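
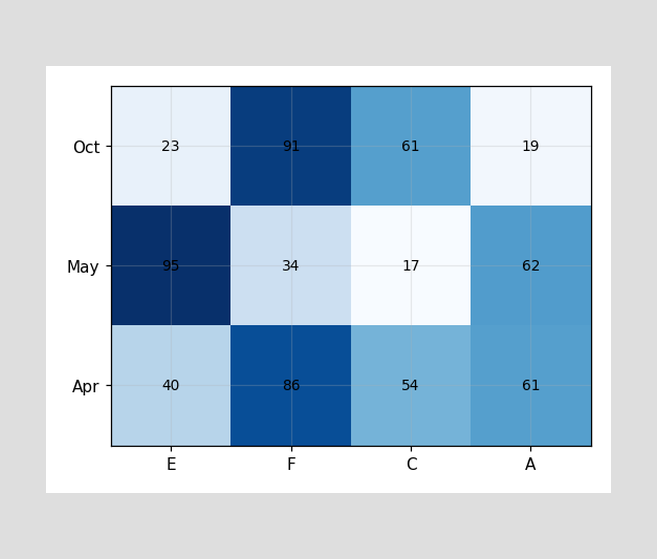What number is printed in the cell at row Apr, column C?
54

The (Apr, C) cell reads 54.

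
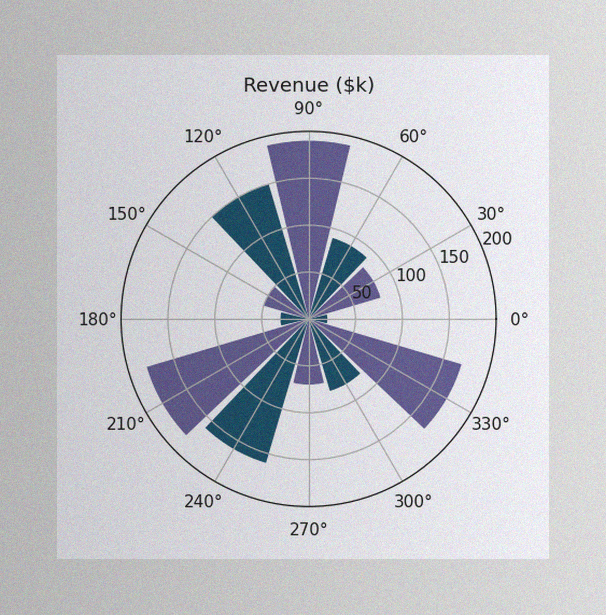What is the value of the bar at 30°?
The image has some photo noise and uneven lighting. The bar at 30° reaches $80k on the radial axis.

$80k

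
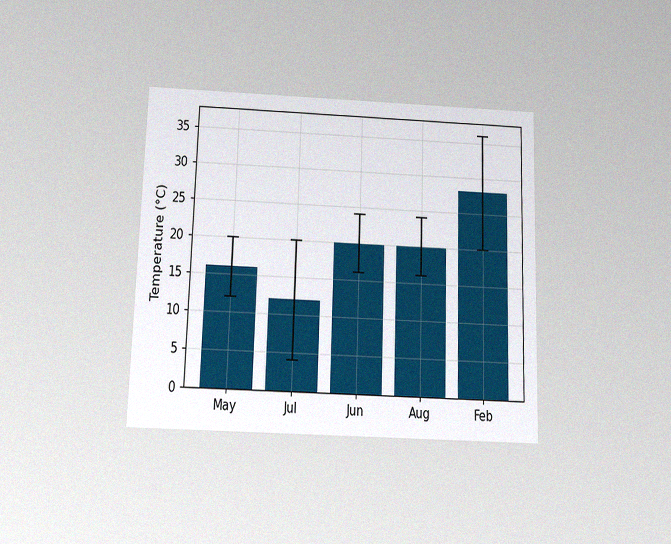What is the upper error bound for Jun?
The chart is viewed slightly from below, with some photo noise. The Jun bar's upper whisker reaches 24°C.

24°C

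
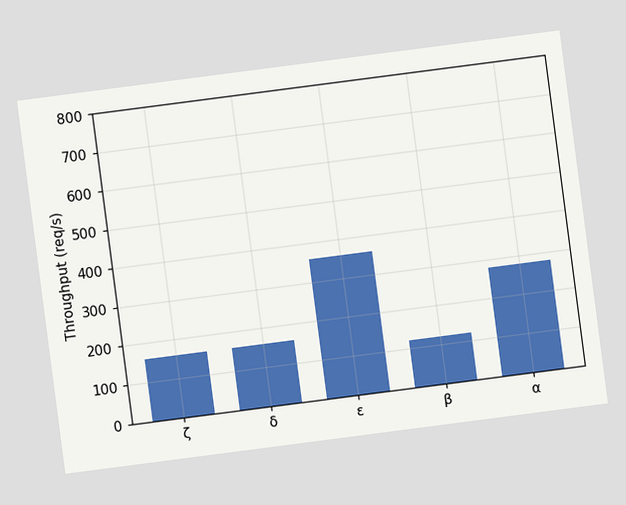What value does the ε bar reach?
360req/s

The chart is tilted about 7° counter-clockwise. Reading along the chart's y-axis, the ε bar reaches 360req/s.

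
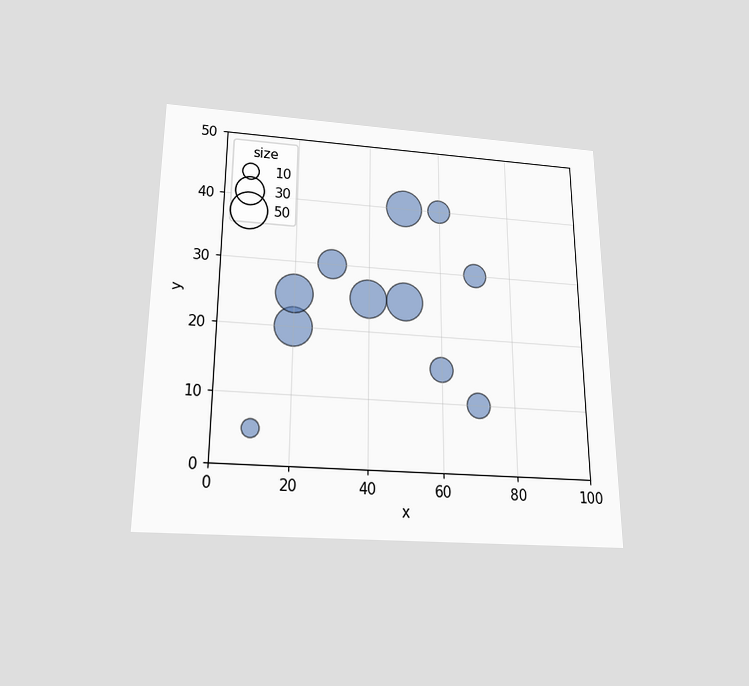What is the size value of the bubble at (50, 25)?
50

The chart is viewed slightly from below. Matching the bubble at (50, 25) against the size legend gives 50.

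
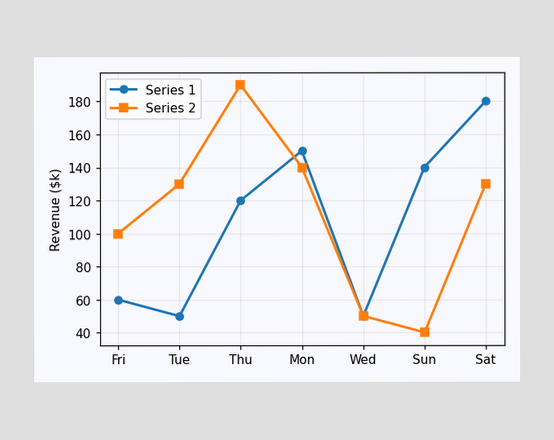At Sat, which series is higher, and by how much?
At Sat, Series 1 sits above the other line by $50k.

Series 1, by $50k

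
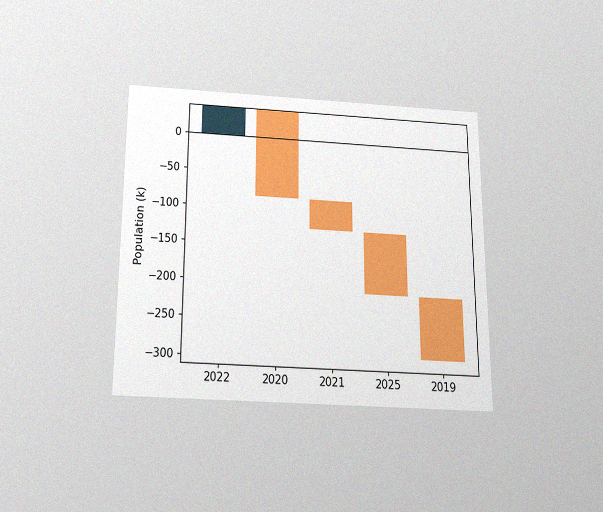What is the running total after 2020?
-84k

The chart is viewed slightly from below, with some photo noise. After 2020 the running total reaches -84k.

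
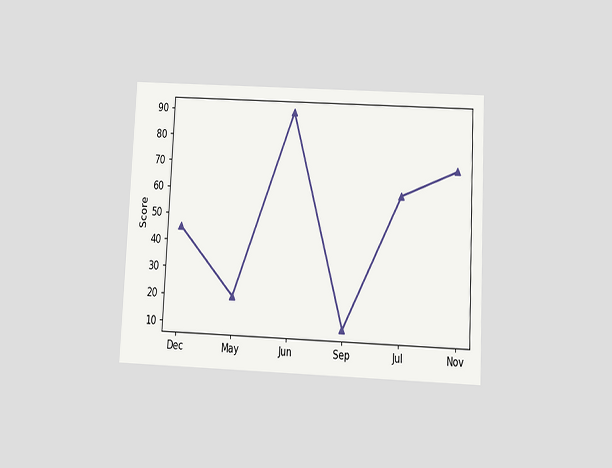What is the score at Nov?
The chart is tilted about 3° clockwise and viewed slightly from below. At Nov, the line is at 70.

70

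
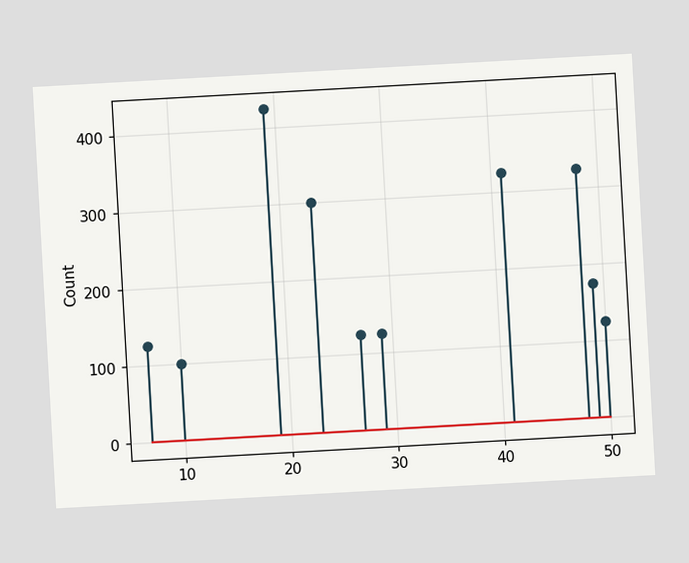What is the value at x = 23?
The chart is tilted about 3° counter-clockwise. The stem at x=23 reaches 300.

300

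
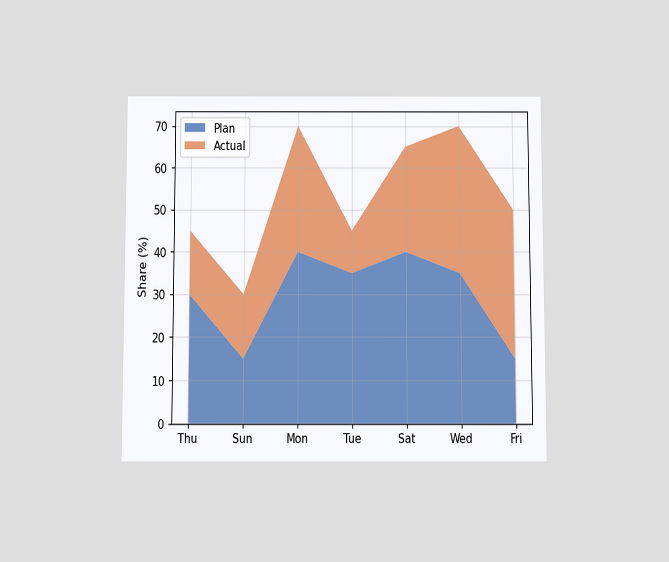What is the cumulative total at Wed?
The chart is viewed slightly from below. The stacked total at Wed reaches 70%.

70%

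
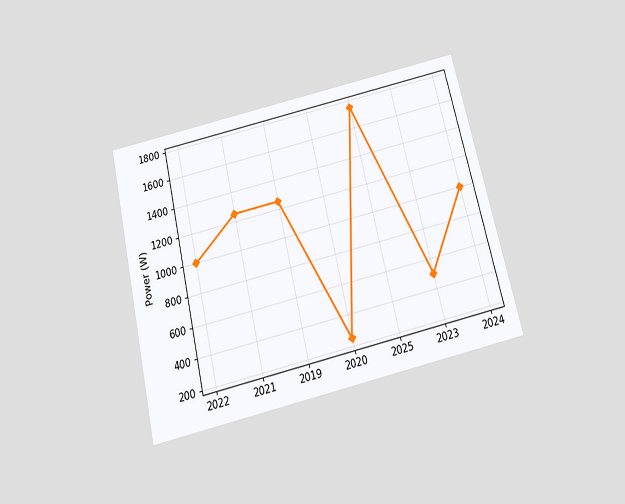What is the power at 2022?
1000W

The chart is tilted about 13° counter-clockwise and viewed slightly from below. At 2022, the line is at 1000W.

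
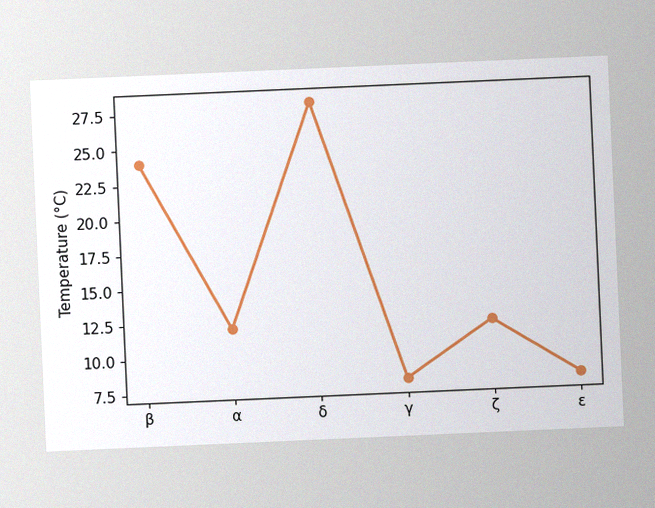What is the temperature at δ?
28°C

The chart is tilted about 3° counter-clockwise, with some photo noise. At δ, the line is at 28°C.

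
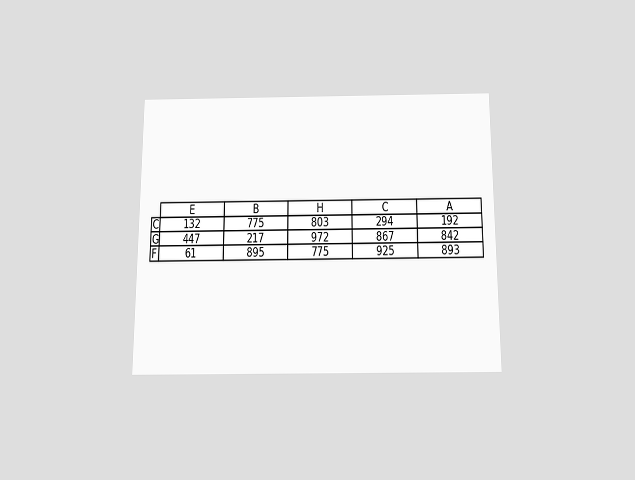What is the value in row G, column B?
The chart is viewed slightly from below. The (G, B) cell reads 217.

217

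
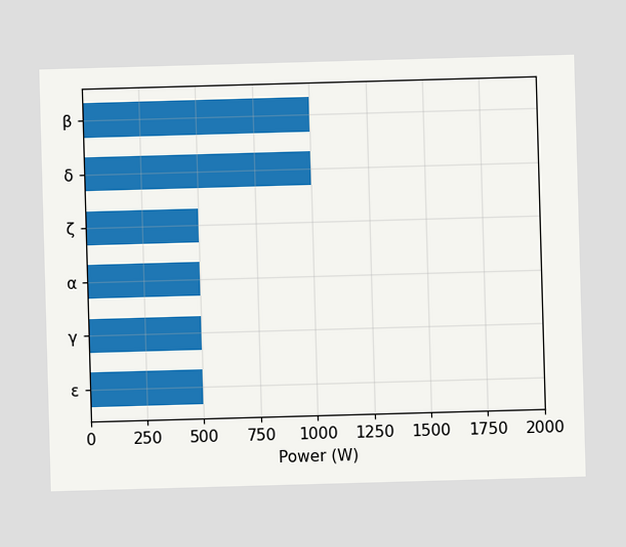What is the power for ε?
500W

Reading along the chart's x-axis, the ε bar reaches 500W.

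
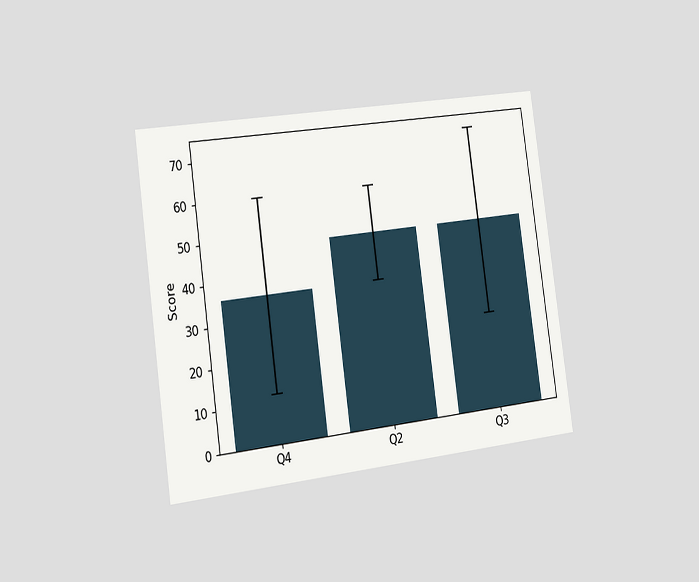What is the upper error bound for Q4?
60

The chart is tilted about 8° counter-clockwise and viewed slightly from the left. The Q4 bar's upper whisker reaches 60.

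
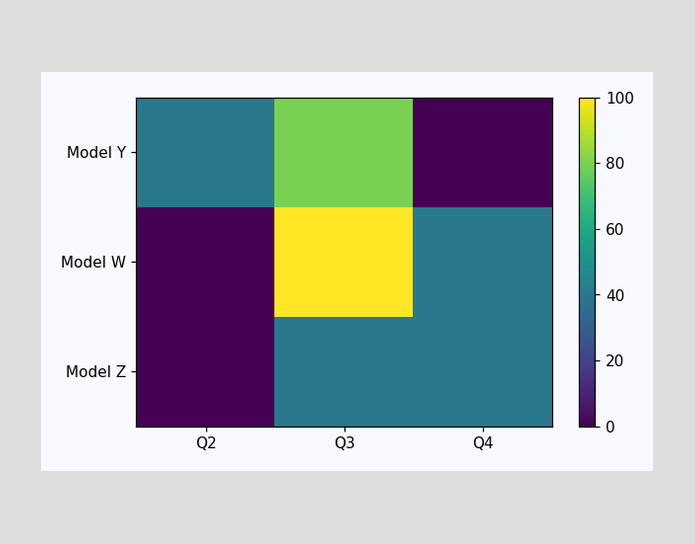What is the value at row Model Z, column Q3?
Matching cell (Model Z, Q3) against the colorbar gives 40.

40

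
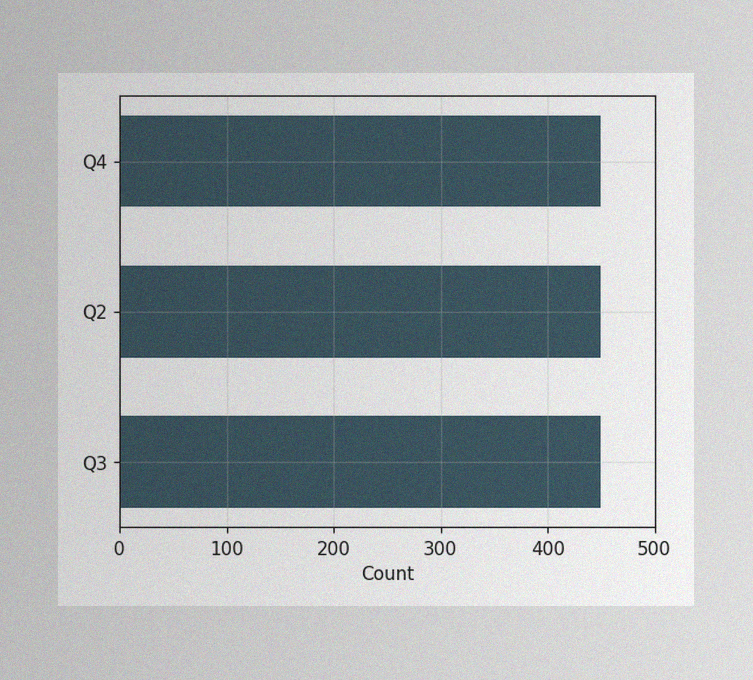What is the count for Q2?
The image has some photo noise and uneven lighting. Reading along the chart's x-axis, the Q2 bar reaches 450.

450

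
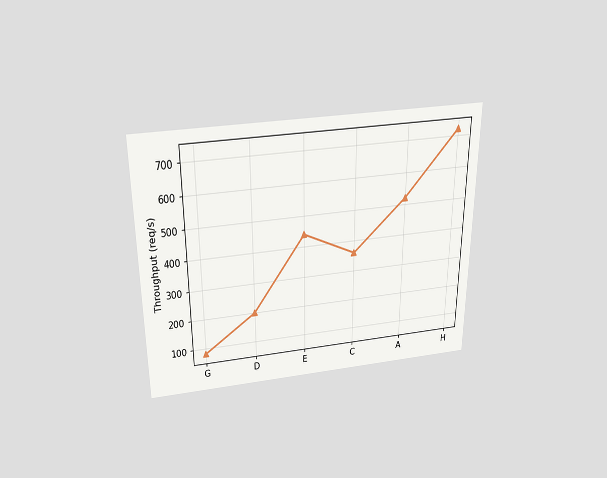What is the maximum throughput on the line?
The chart is viewed slightly from above. The highest point is at H, and reading across to the y-axis gives 720req/s.

720req/s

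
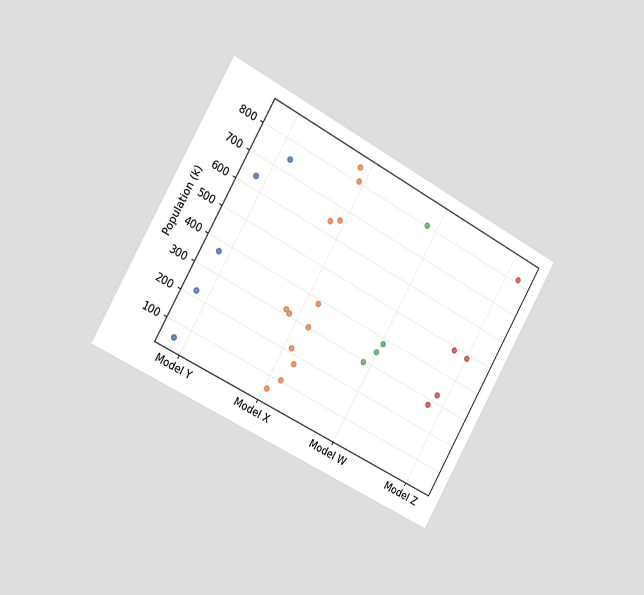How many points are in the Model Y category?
The chart is tilted about 29° clockwise and viewed slightly from the left. Counting the markers in the Model Y column gives 5.

5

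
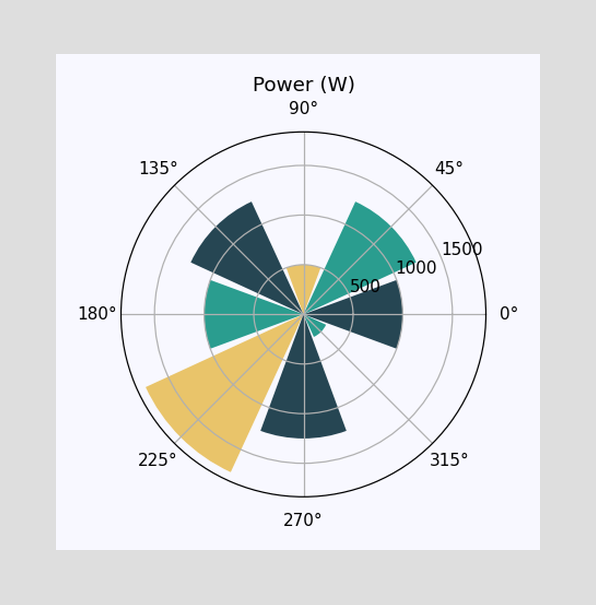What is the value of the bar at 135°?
The bar at 135° reaches 1250W on the radial axis.

1250W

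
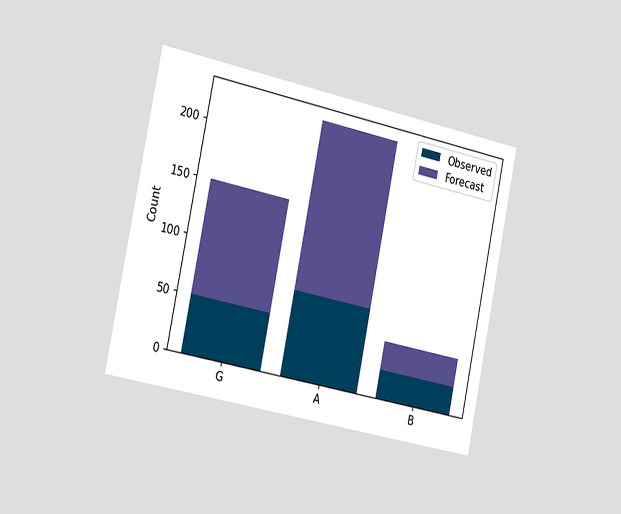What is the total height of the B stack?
The chart is tilted about 12° clockwise and viewed slightly from the left. The B stack's top reaches 50 on the y-axis.

50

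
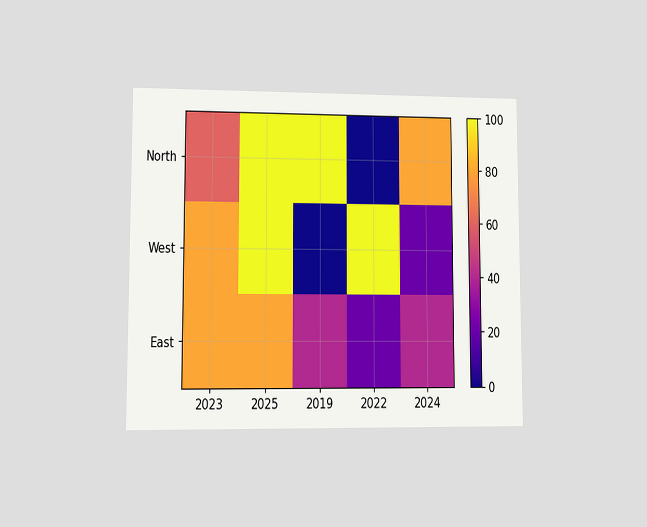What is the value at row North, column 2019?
100

The chart is viewed at a slight angle. Matching cell (North, 2019) against the colorbar gives 100.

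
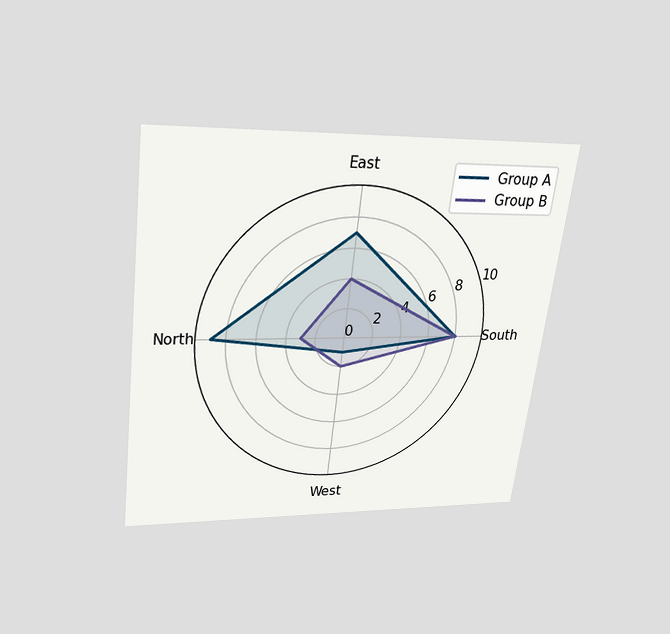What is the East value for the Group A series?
7

The chart is tilted about 7° clockwise and viewed slightly from above. On the East axis, Group A reaches 7.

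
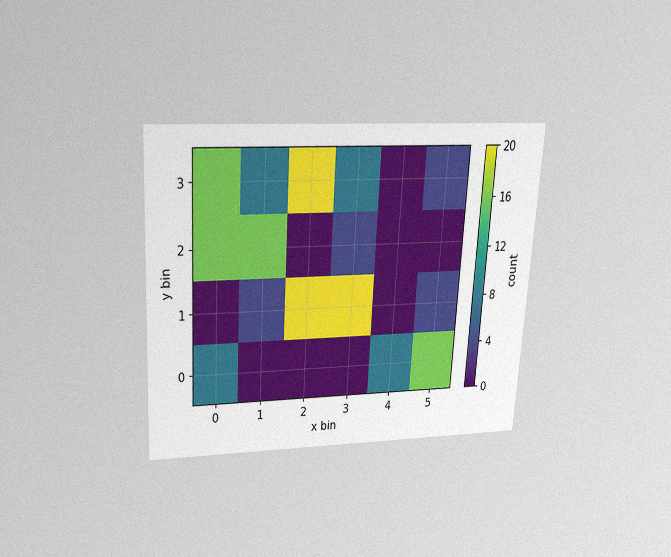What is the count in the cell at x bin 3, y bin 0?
0

The chart is tilted about 3° clockwise and viewed slightly from above, with some photo noise. Matching the cell (3, 0) against the colorbar gives 0.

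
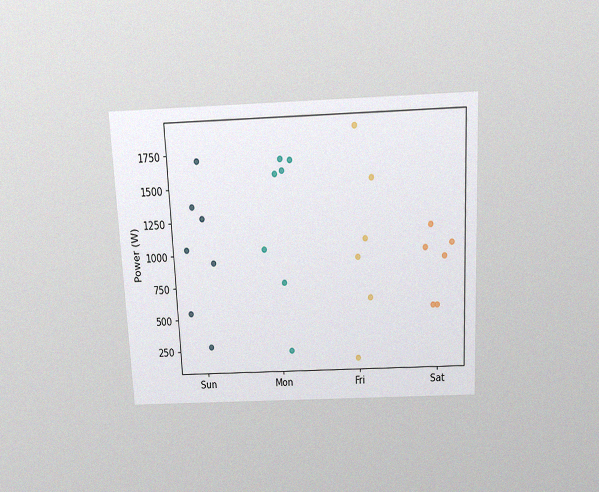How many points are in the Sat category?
6

The chart is tilted about 3° counter-clockwise and viewed slightly from above, with some photo noise. Counting the markers in the Sat column gives 6.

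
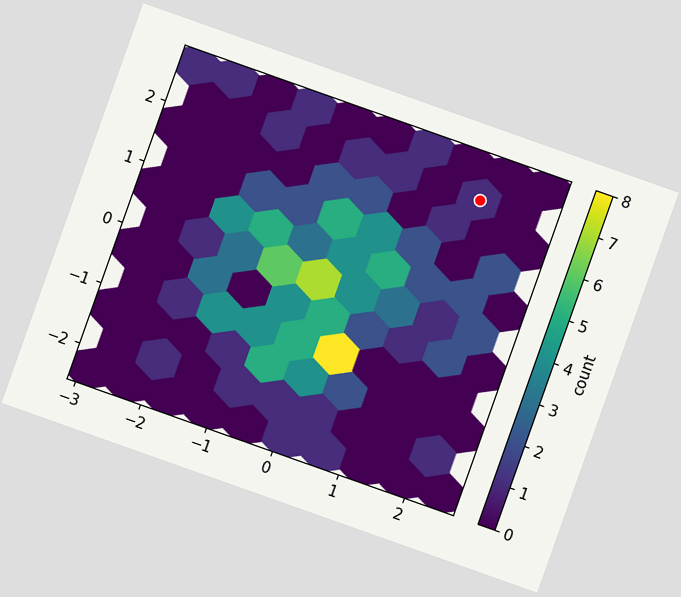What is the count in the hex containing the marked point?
The chart is tilted about 20° clockwise. The marked hex reads 1 on the colorbar.

1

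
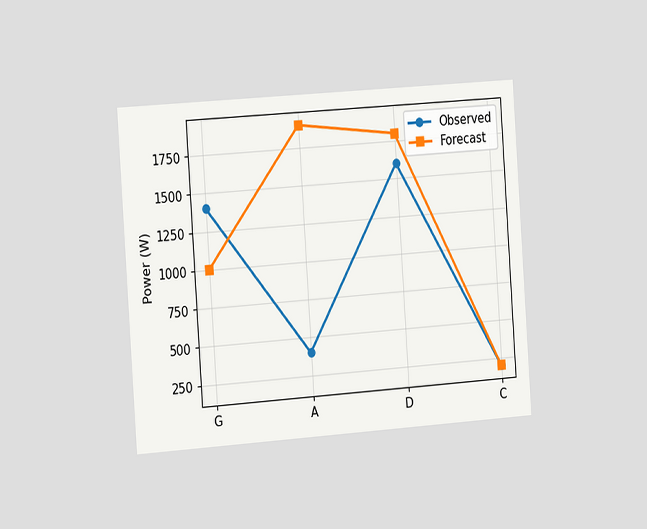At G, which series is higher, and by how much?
Observed, by 400W

The chart is tilted about 4° counter-clockwise and viewed slightly from the left. At G, Observed sits above the other line by 400W.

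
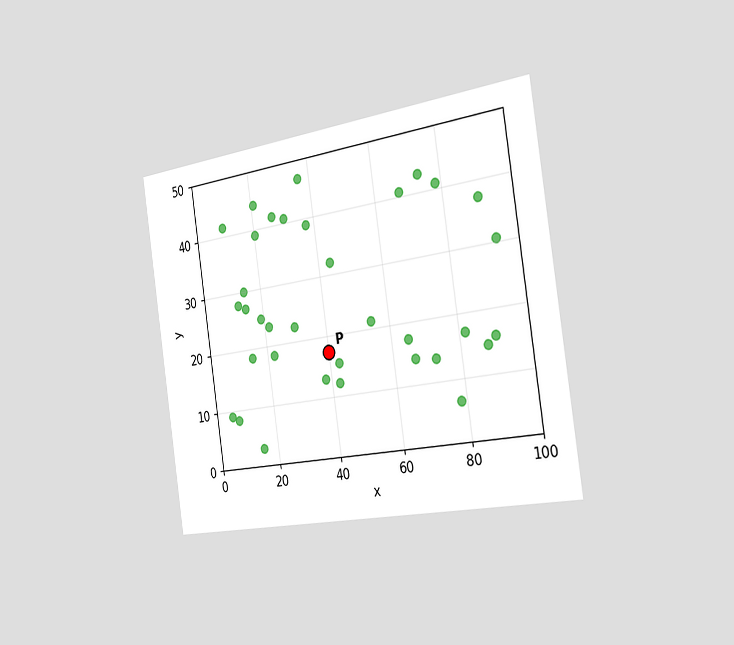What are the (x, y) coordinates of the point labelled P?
The chart is tilted about 8° counter-clockwise and viewed slightly from the right. Following the gridlines from P to each axis, P sits at (40, 17.5).

(40, 17.5)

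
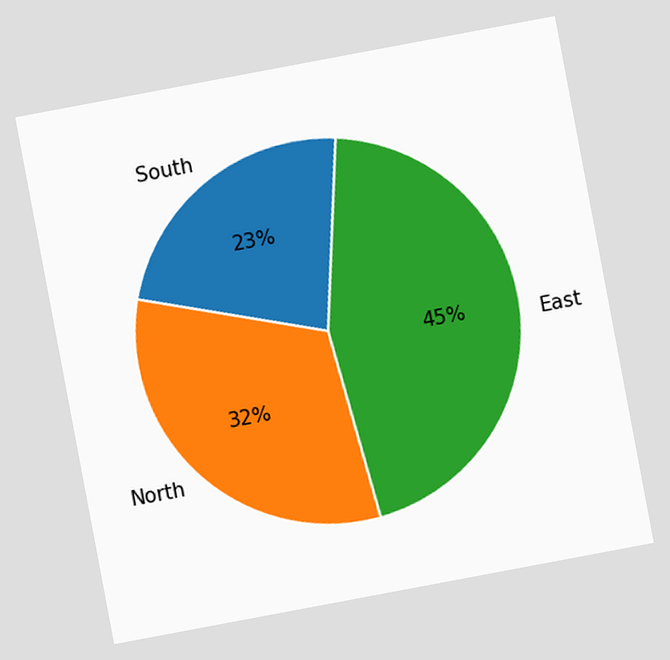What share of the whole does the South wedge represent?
The chart is tilted about 11° counter-clockwise. The South slice takes up 23% of the pie.

23%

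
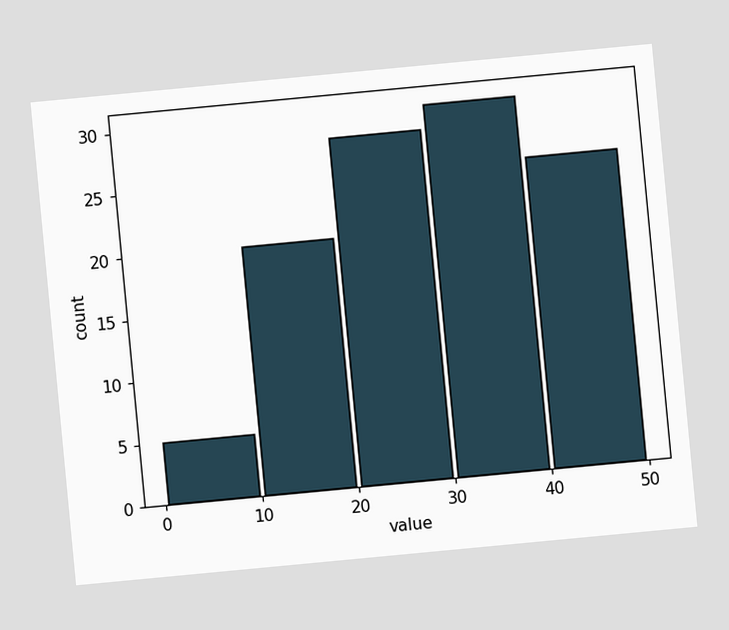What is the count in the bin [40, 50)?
The chart is tilted about 5° counter-clockwise. The [40, 50) bin has height 25.

25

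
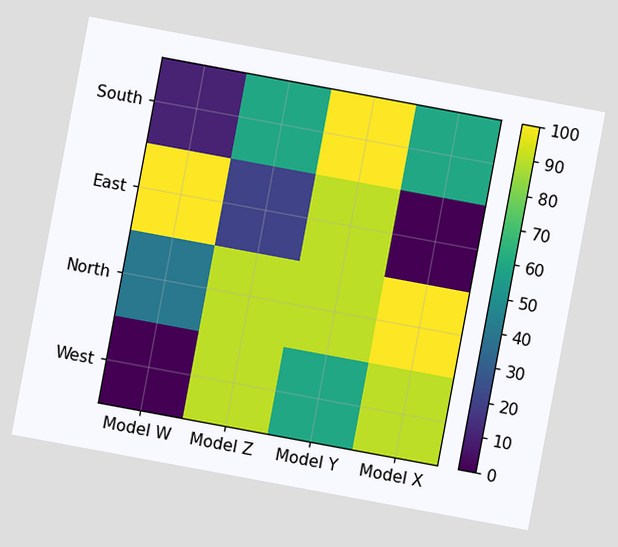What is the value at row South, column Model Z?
The chart is tilted about 11° clockwise. Matching cell (South, Model Z) against the colorbar gives 60.

60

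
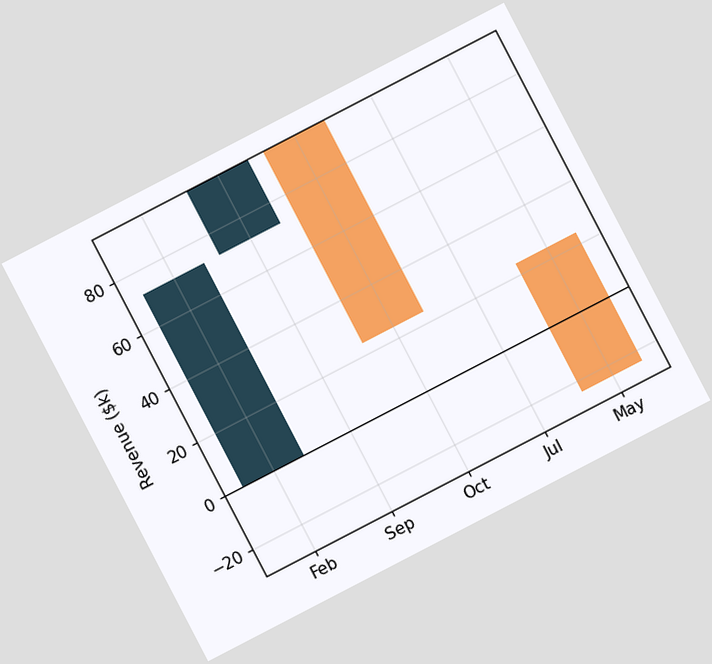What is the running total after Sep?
The chart is tilted about 27° counter-clockwise. After Sep the running total reaches $96k.

$96k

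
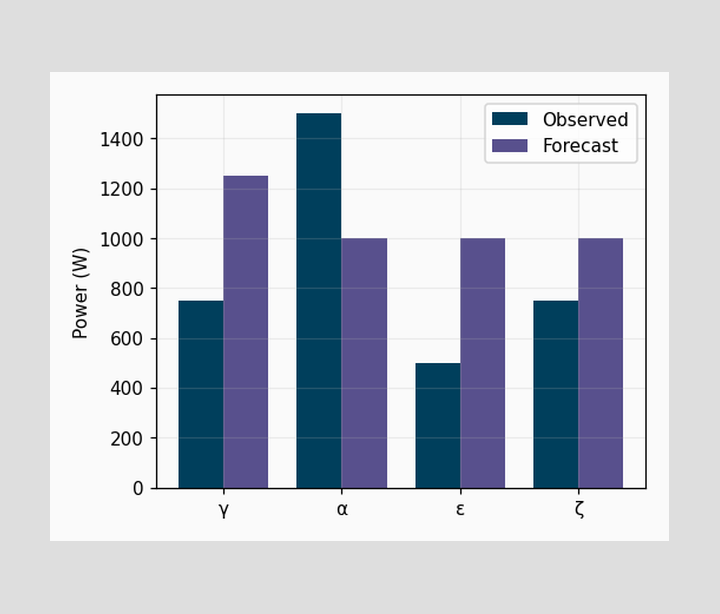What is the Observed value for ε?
500W

The Observed bar at ε reaches 500W on the y-axis.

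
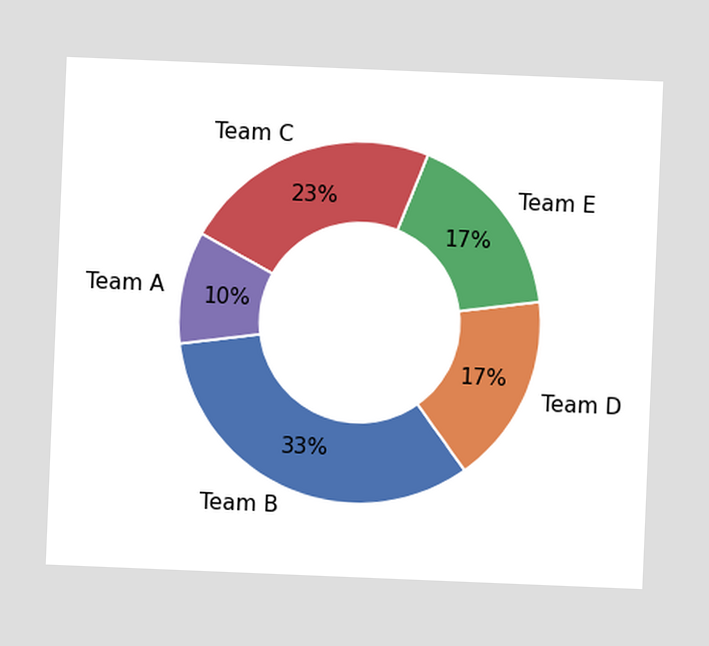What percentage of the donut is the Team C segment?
The chart is tilted about 2° clockwise. The Team C segment takes up 23% of the ring.

23%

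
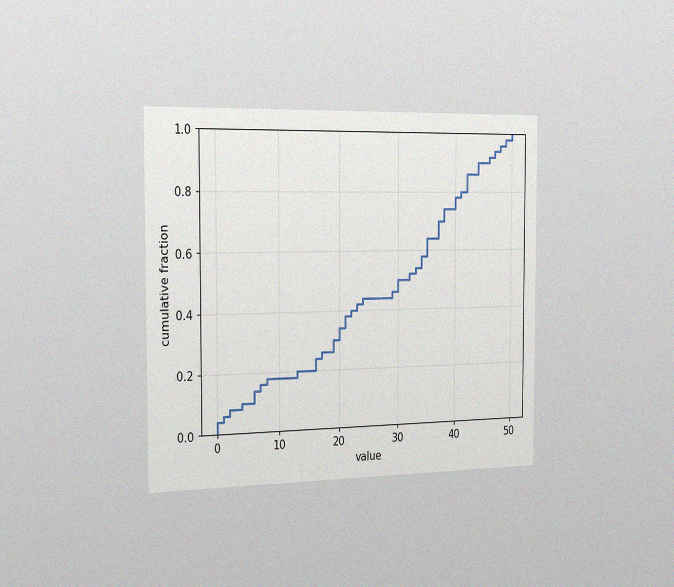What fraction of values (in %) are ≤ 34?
The chart is viewed slightly from the left, with some photo noise. At x=34 the ECDF step is at 58%.

58%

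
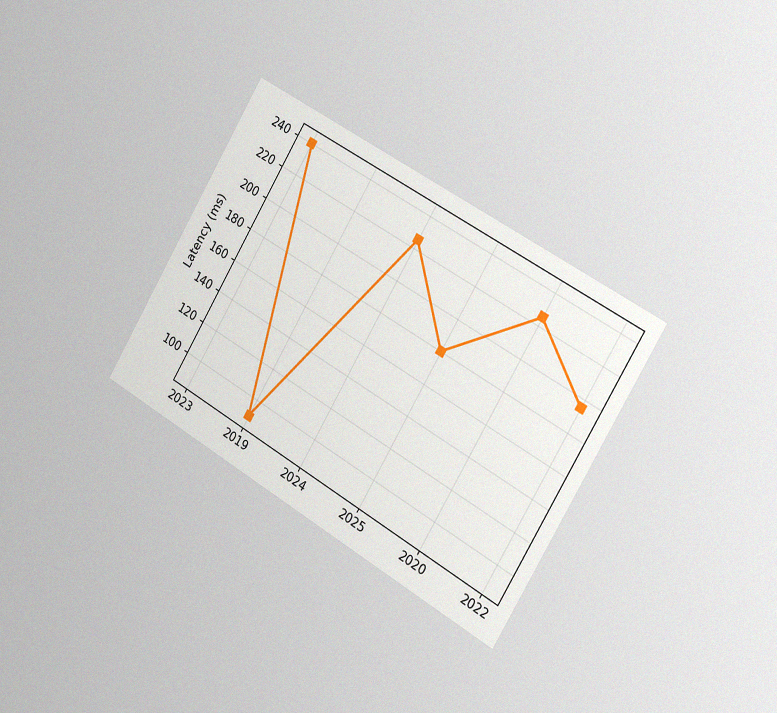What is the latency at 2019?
90ms

The chart is tilted about 31° clockwise and viewed slightly from the right, with some photo noise. At 2019, the line is at 90ms.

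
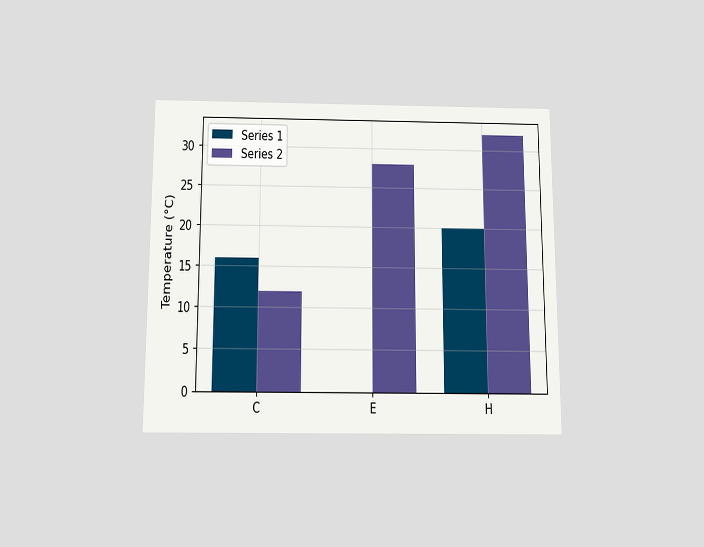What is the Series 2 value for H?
32°C

The chart is viewed slightly from below. The Series 2 bar at H reaches 32°C on the y-axis.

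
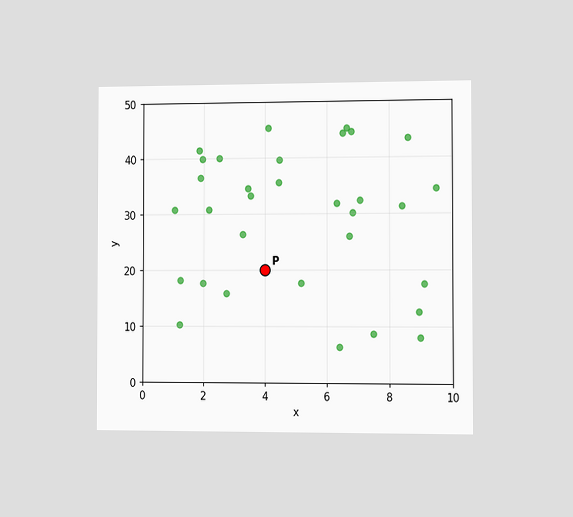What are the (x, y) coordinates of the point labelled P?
The chart is viewed slightly from the right. Following the gridlines from P to each axis, P sits at (4, 20).

(4, 20)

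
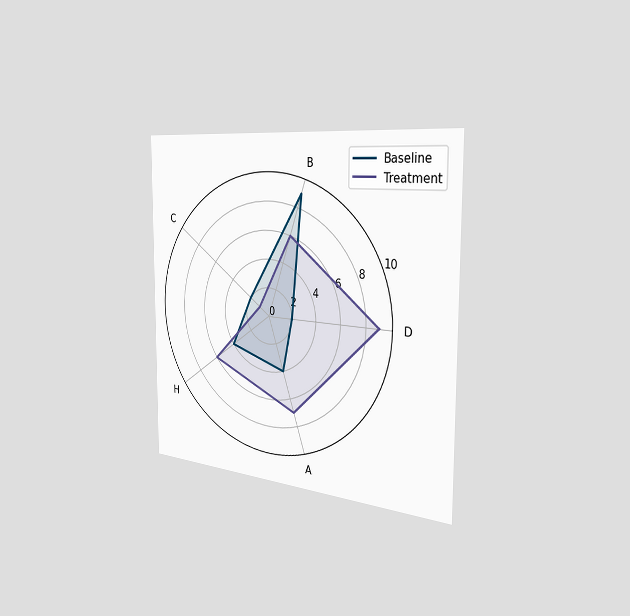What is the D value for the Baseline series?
2

The chart is viewed slightly from the right. On the D axis, Baseline reaches 2.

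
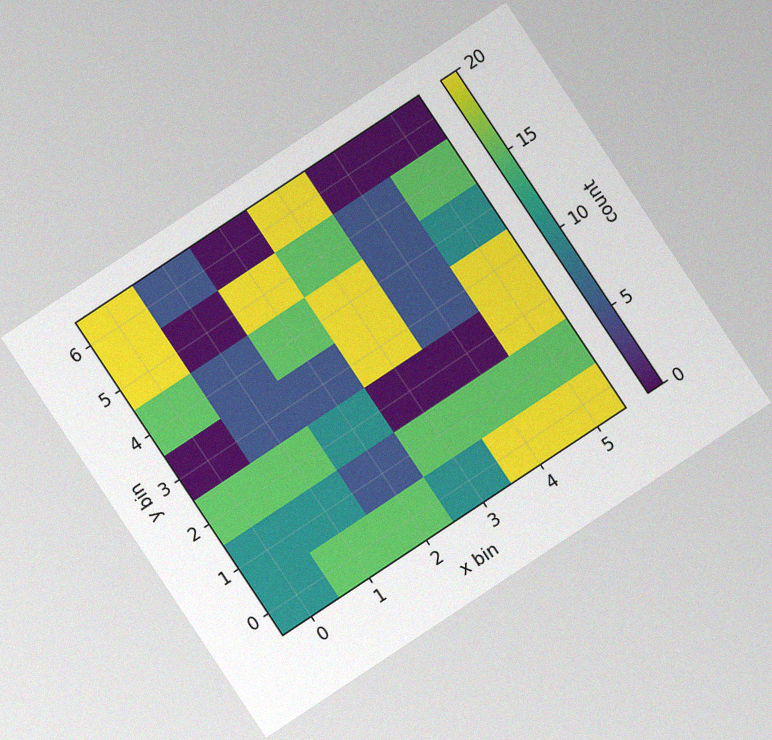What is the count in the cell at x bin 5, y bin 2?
20

The chart is tilted about 34° counter-clockwise, with some photo noise. Matching the cell (5, 2) against the colorbar gives 20.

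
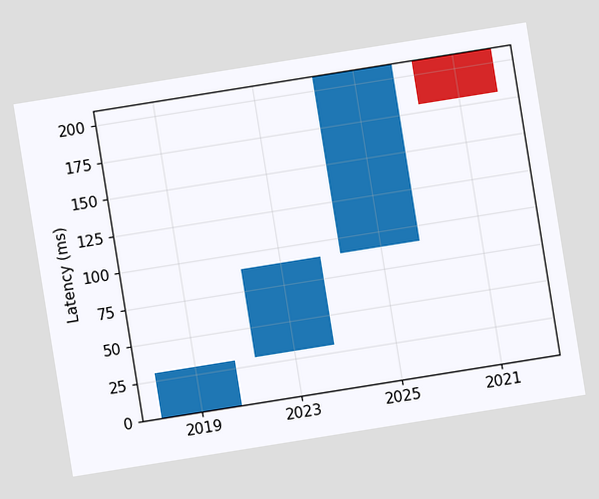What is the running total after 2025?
210ms

The chart is tilted about 9° counter-clockwise. After 2025 the running total reaches 210ms.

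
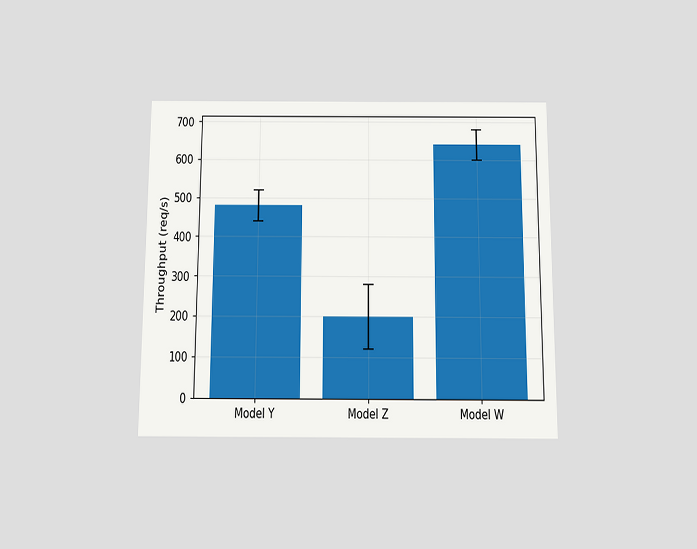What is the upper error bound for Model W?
680req/s

The chart is viewed slightly from below. The Model W bar's upper whisker reaches 680req/s.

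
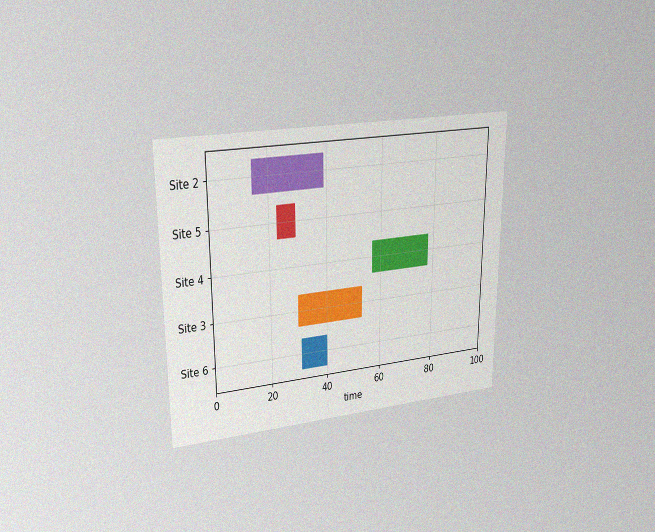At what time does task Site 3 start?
The chart is viewed at a slight angle, with some photo noise. The Site 3 bar begins at t=30.

30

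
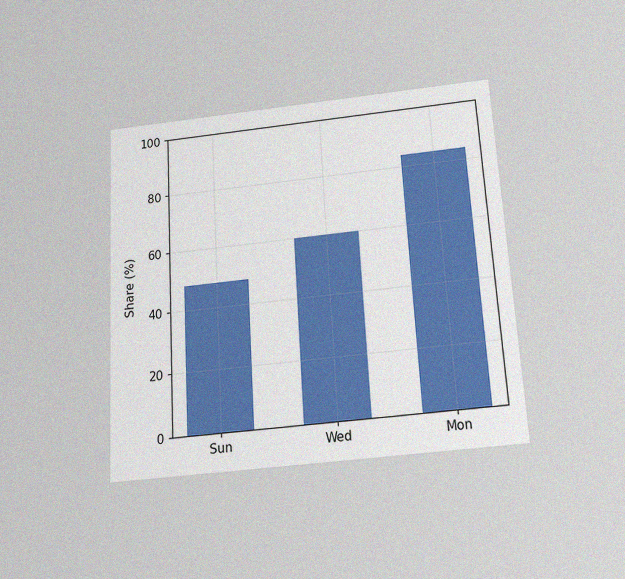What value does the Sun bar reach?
The chart is tilted about 3° counter-clockwise and viewed slightly from below, with some photo noise. Reading along the chart's y-axis, the Sun bar reaches 48%.

48%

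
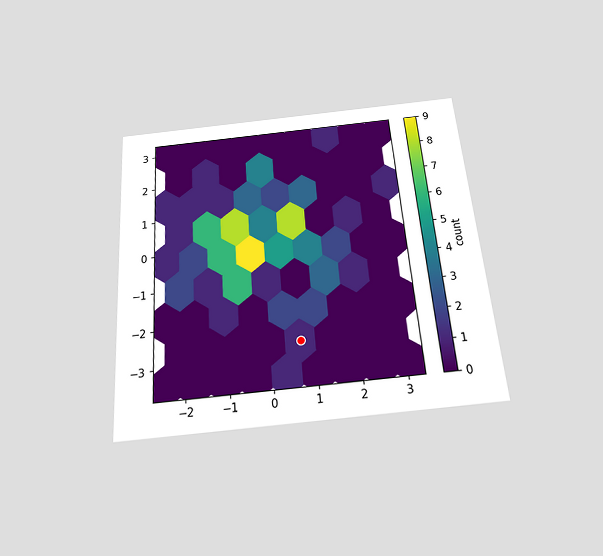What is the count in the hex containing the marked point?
The chart is tilted about 4° counter-clockwise and viewed slightly from below. The marked hex reads 1 on the colorbar.

1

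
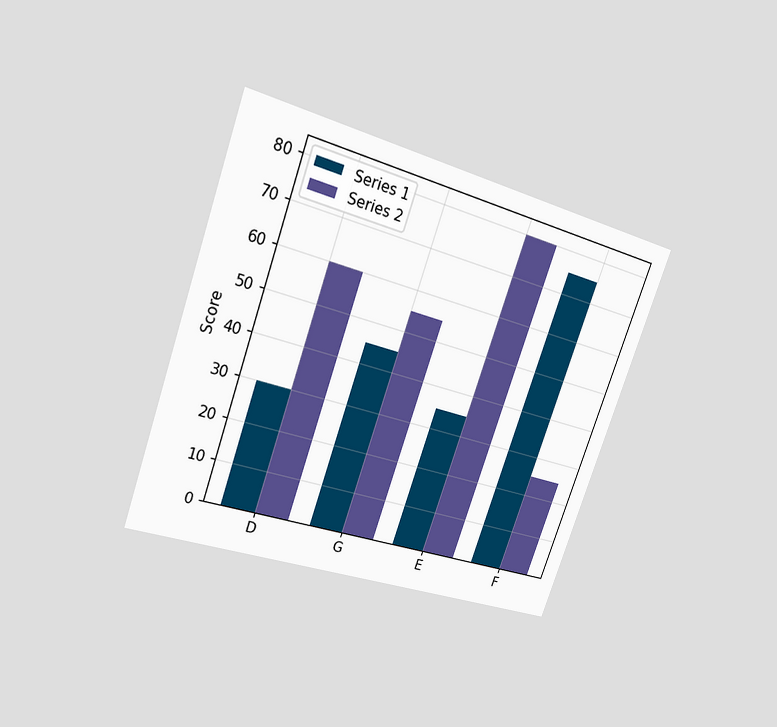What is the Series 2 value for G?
55

The chart is tilted about 19° clockwise and viewed at a slight angle. The Series 2 bar at G reaches 55 on the y-axis.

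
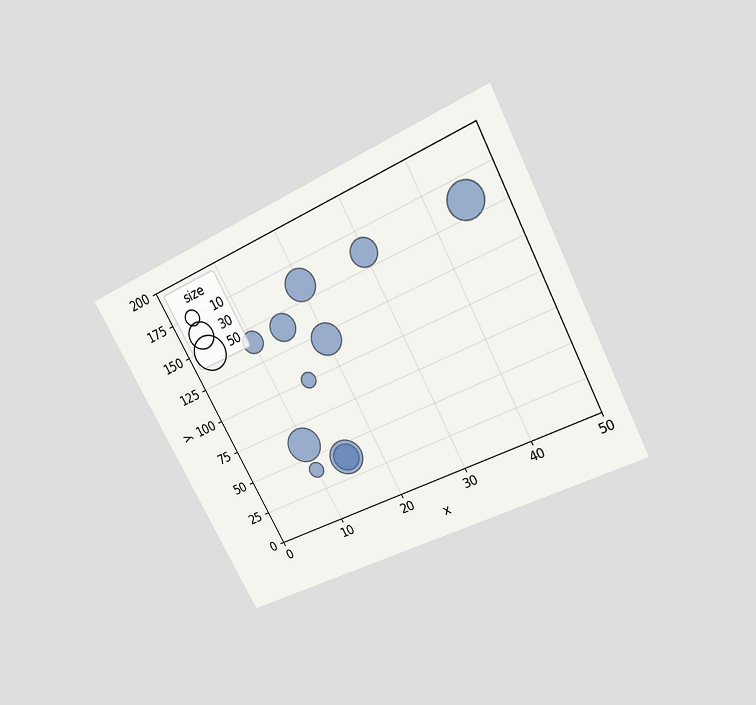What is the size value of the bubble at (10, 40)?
10

The chart is tilted about 27° counter-clockwise and viewed slightly from above. Matching the bubble at (10, 40) against the size legend gives 10.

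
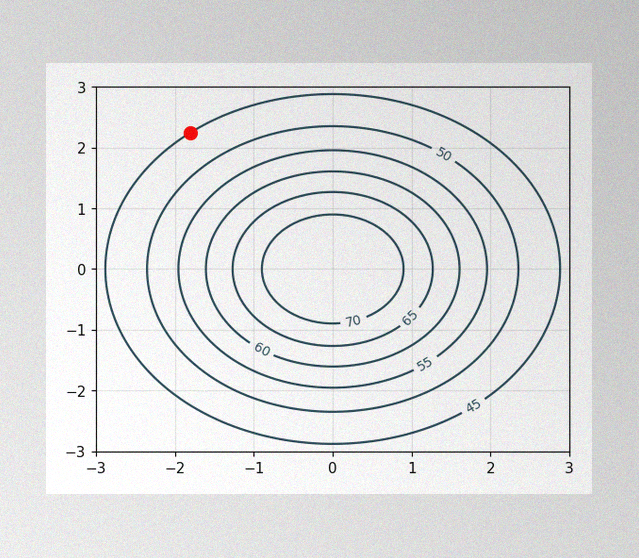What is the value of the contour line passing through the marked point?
45

The image has some photo noise and uneven lighting. The marked point sits on the contour labelled 45.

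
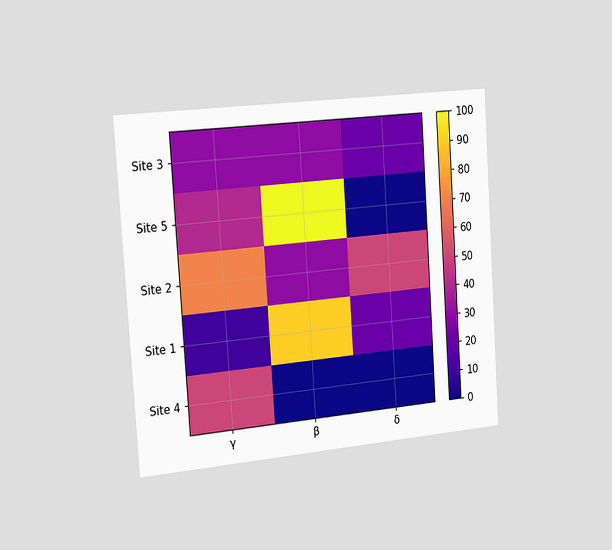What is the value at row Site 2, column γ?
The chart is tilted about 4° counter-clockwise and viewed slightly from the left. Matching cell (Site 2, γ) against the colorbar gives 70.

70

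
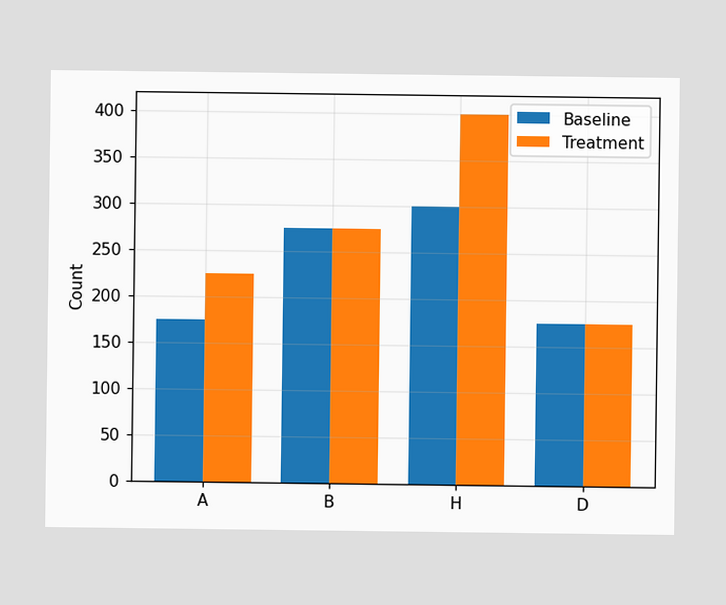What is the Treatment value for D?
175

The Treatment bar at D reaches 175 on the y-axis.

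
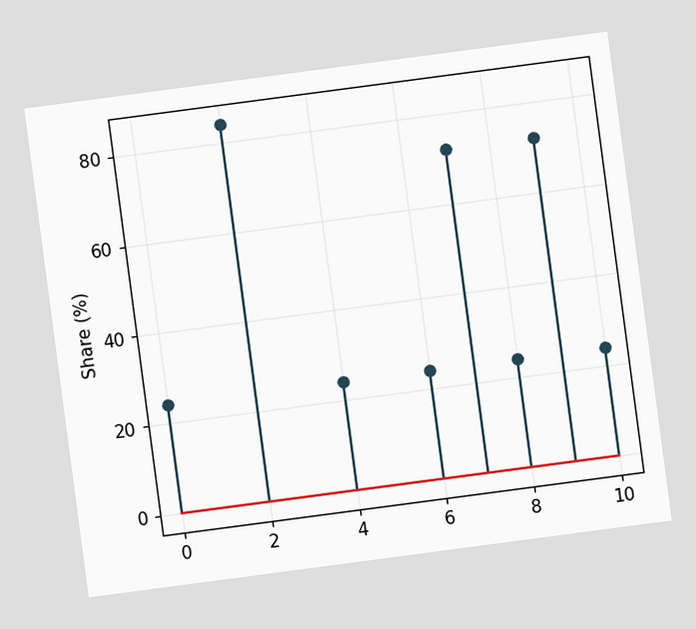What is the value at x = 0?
The chart is tilted about 8° counter-clockwise. The stem at x=0 reaches 24%.

24%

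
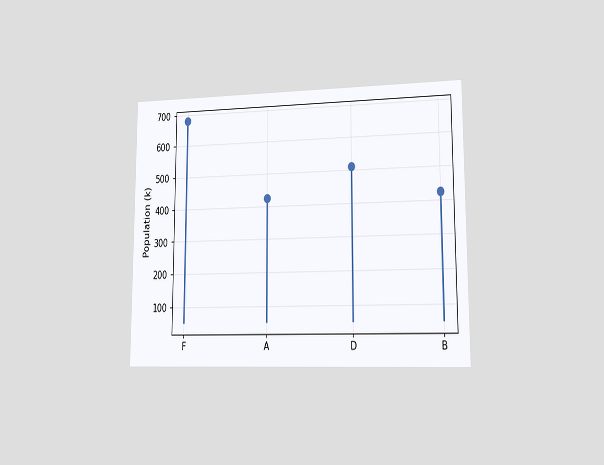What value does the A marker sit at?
The chart is viewed slightly from the right. The A marker sits at 425k.

425k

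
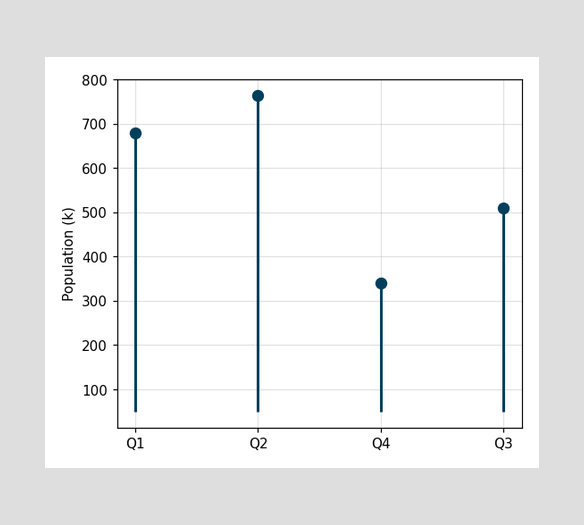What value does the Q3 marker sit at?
The Q3 marker sits at 510k.

510k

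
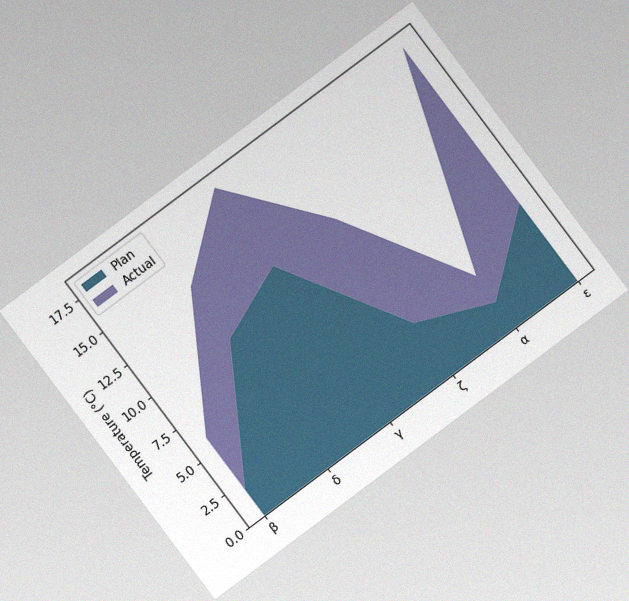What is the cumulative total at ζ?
The chart is tilted about 37° counter-clockwise, with some photo noise. The stacked total at ζ reaches 12°C.

12°C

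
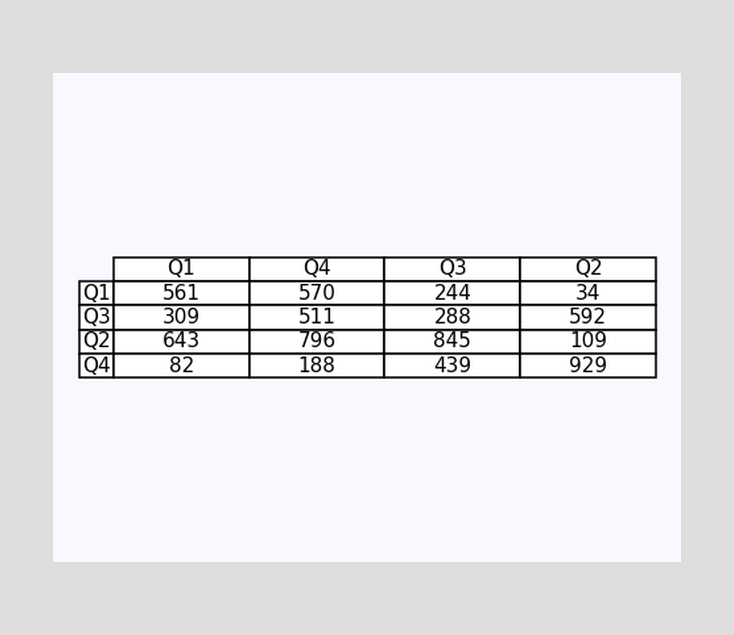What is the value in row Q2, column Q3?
845

The (Q2, Q3) cell reads 845.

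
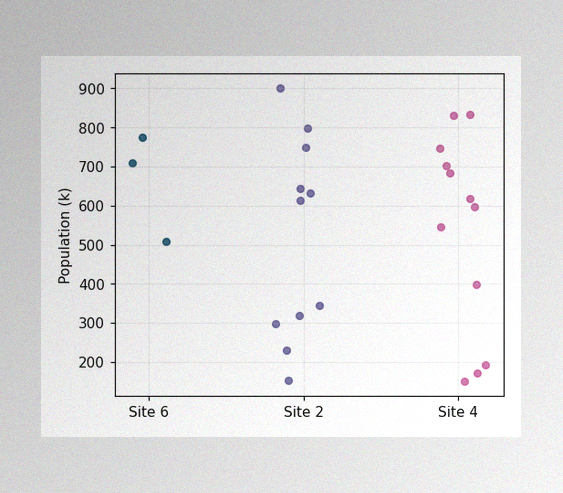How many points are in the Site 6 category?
The image has some photo noise and uneven lighting. Counting the markers in the Site 6 column gives 3.

3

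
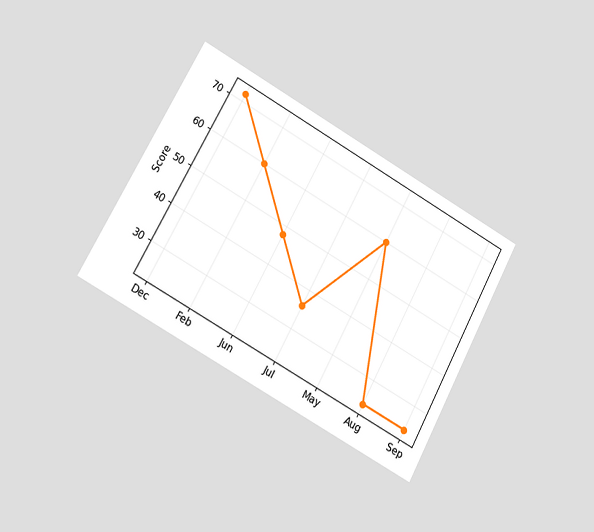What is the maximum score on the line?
The chart is tilted about 29° clockwise and viewed at a slight angle. The highest point is at Dec, and reading across to the y-axis gives 72.

72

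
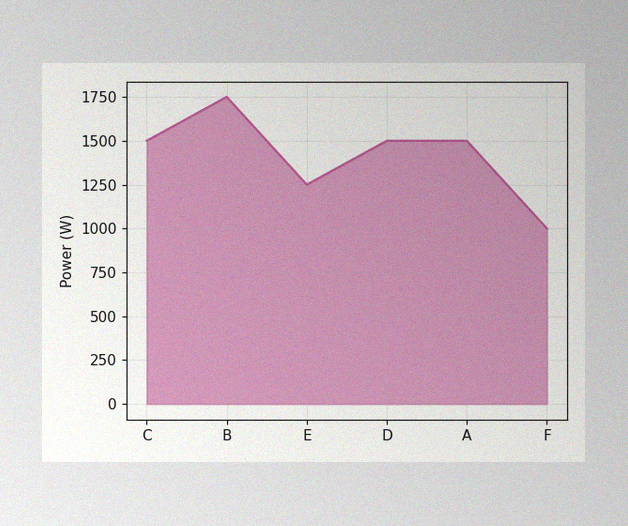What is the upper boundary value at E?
1250W

The image has some photo noise and uneven lighting. At E the upper boundary is at 1250W.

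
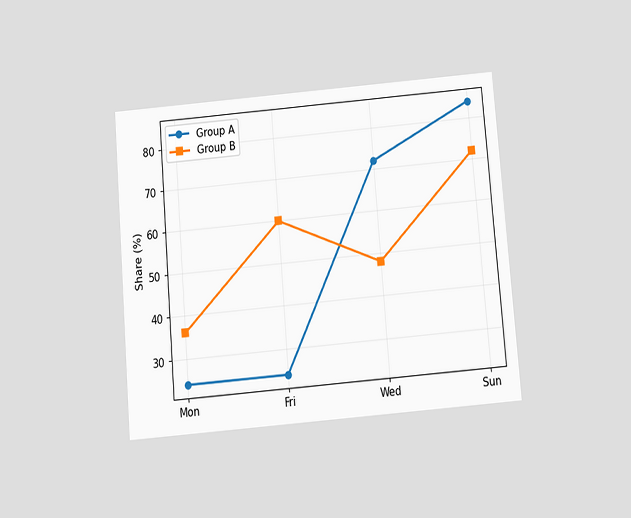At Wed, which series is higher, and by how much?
The chart is tilted about 5° counter-clockwise and viewed slightly from below. At Wed, Group A sits above the other line by 24%.

Group A, by 24%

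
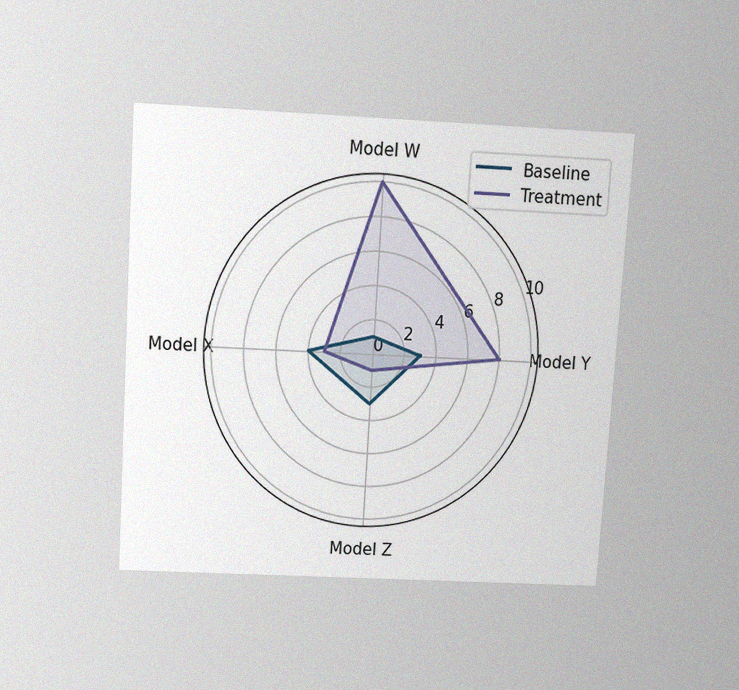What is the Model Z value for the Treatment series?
The chart is tilted about 4° clockwise and viewed slightly from above, with some photo noise. On the Model Z axis, Treatment reaches 1.

1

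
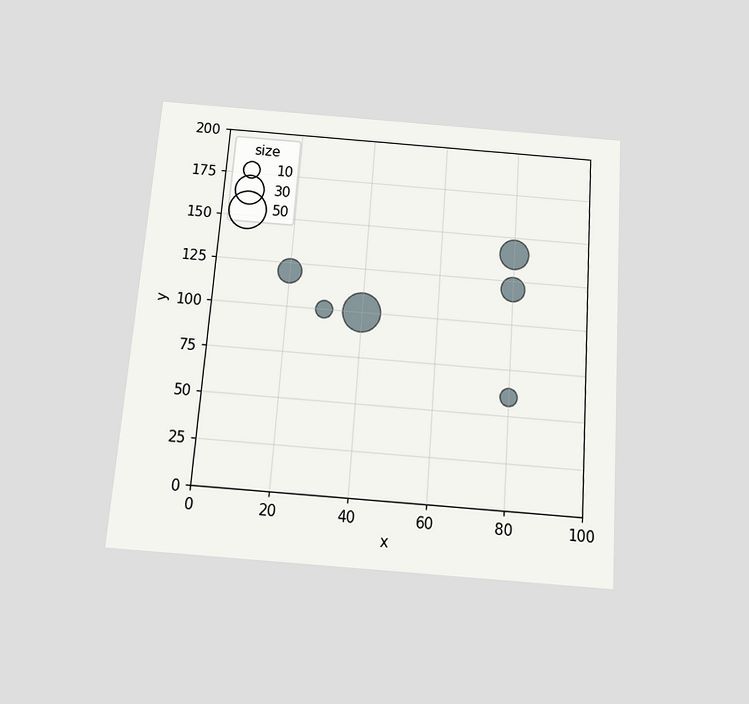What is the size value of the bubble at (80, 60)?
10

The chart is tilted about 4° clockwise and viewed slightly from below. Matching the bubble at (80, 60) against the size legend gives 10.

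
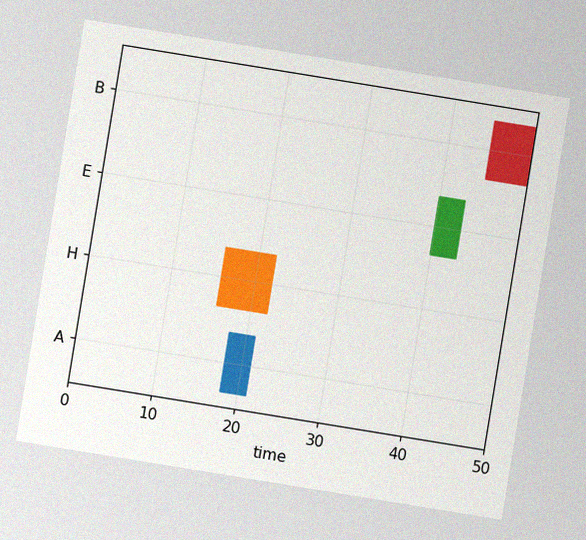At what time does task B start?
45

The chart is tilted about 9° clockwise, with some photo noise. The B bar begins at t=45.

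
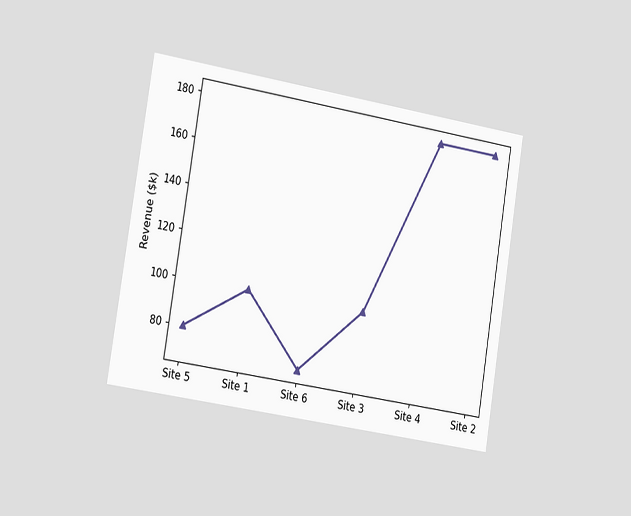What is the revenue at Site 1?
$100k

The chart is tilted about 9° clockwise and viewed slightly from the left. At Site 1, the line is at $100k.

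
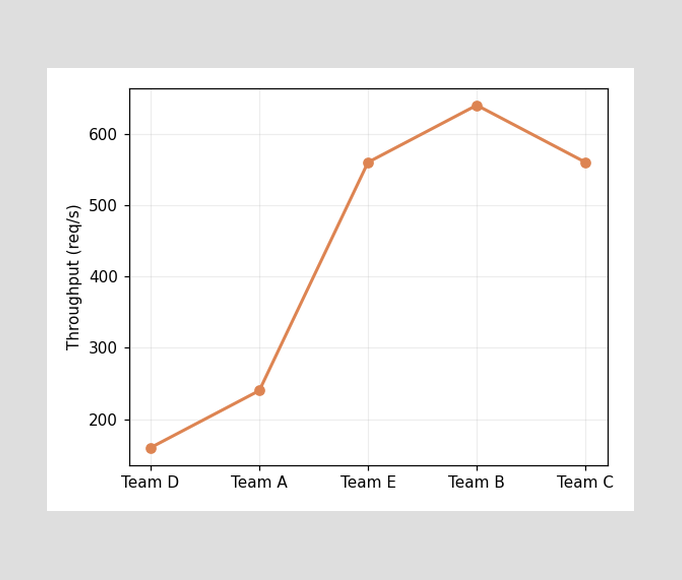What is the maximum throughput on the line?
The highest point is at Team B, and reading across to the y-axis gives 640req/s.

640req/s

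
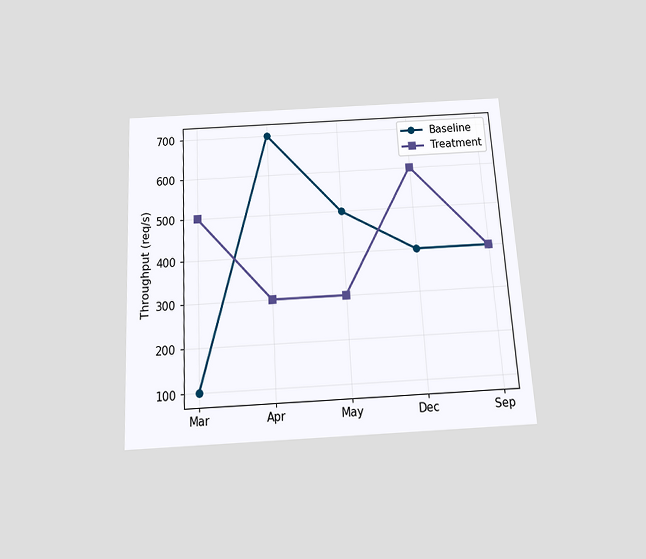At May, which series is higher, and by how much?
Baseline, by 200req/s

The chart is tilted about 3° counter-clockwise and viewed slightly from below. At May, Baseline sits above the other line by 200req/s.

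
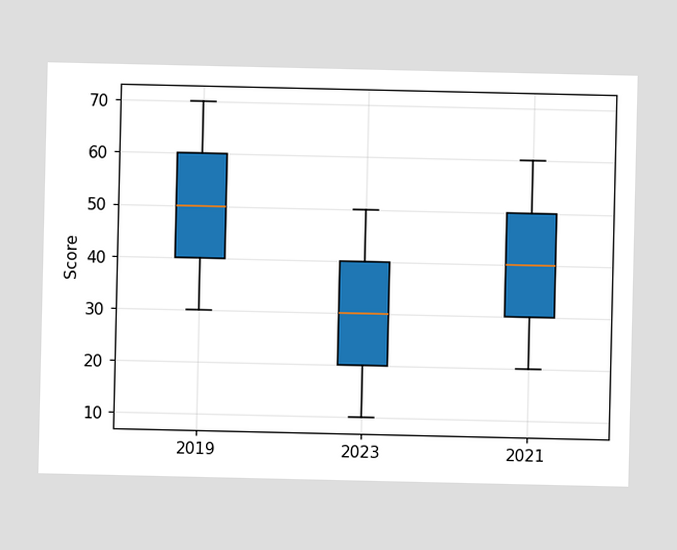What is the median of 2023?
The median line in the 2023 box sits at 30.

30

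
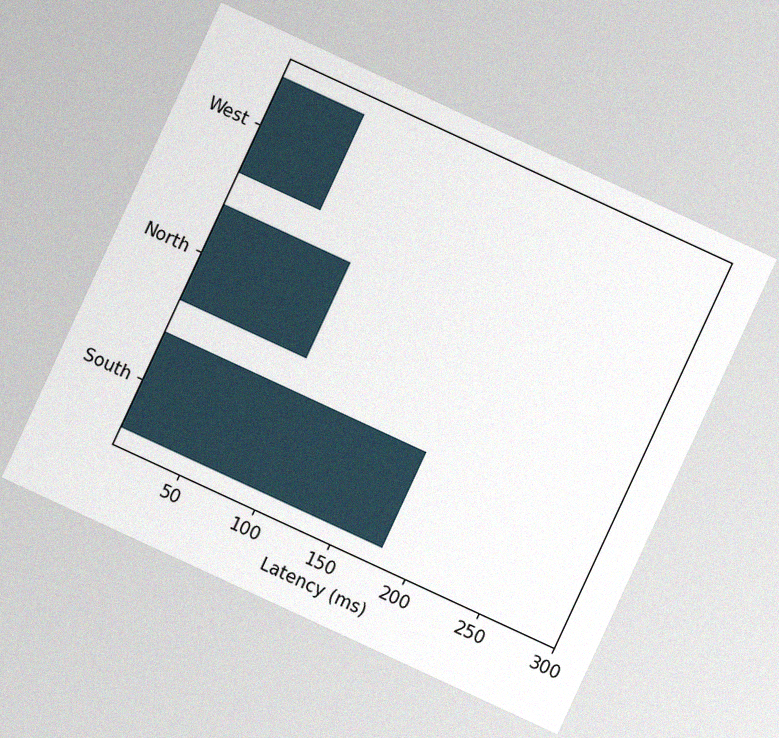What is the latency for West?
The chart is tilted about 25° clockwise, with some photo noise. Reading along the chart's x-axis, the West bar reaches 60ms.

60ms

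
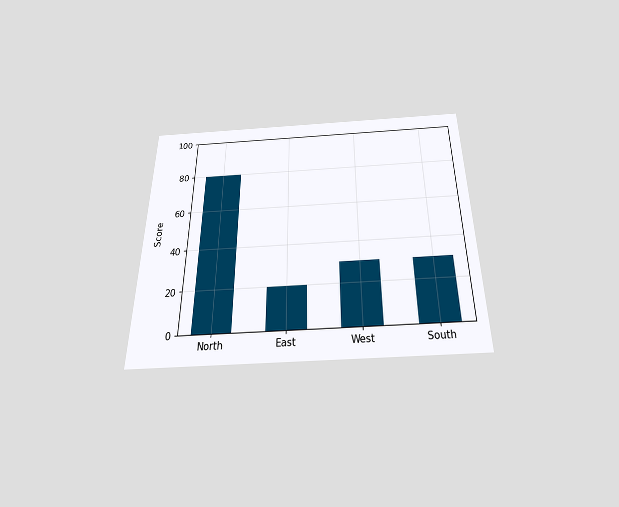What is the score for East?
20

The chart is viewed slightly from below. Reading along the chart's y-axis, the East bar reaches 20.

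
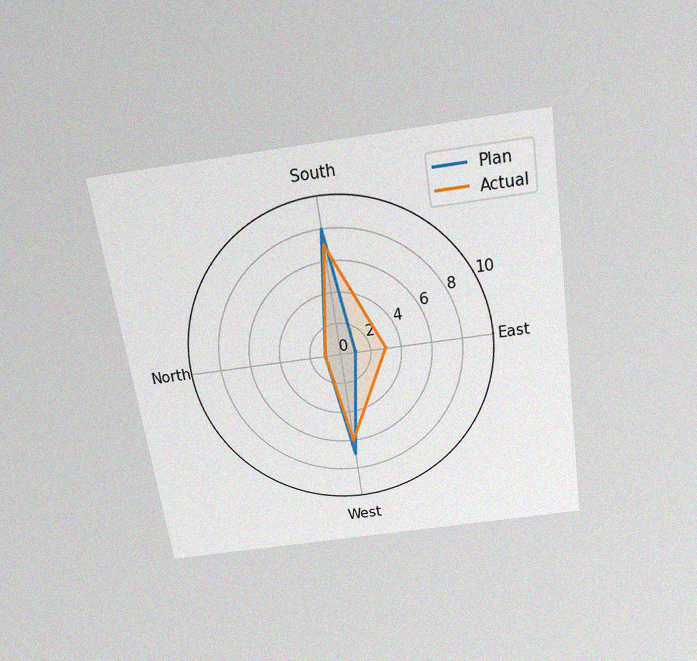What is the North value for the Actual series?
1

The chart is tilted about 8° counter-clockwise and viewed slightly from above, with some photo noise. On the North axis, Actual reaches 1.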